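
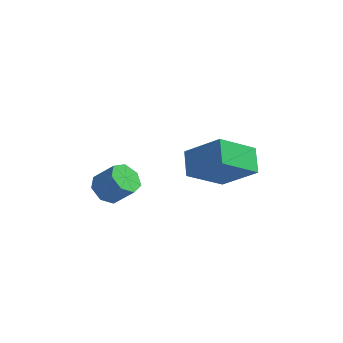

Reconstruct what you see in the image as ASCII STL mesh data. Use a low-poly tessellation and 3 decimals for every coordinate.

solid 
facet normal -0.783 0.086 -0.616
outer loop
vertex 1.168 -3.978 3.038
vertex 0.7 -3.022 3.767
vertex 2.193 -2.627 1.922
endloop
endfacet
facet normal 0.363 -0.741 -0.565
outer loop
vertex 3.76 -2.798 3.153
vertex 1.168 -3.978 3.038
vertex 2.193 -2.627 1.922
endloop
endfacet
facet normal -0.783 0.086 -0.616
outer loop
vertex 2.193 -2.627 1.922
vertex 0.7 -3.022 3.767
vertex 1.725 -1.67 2.651
endloop
endfacet
facet normal 0.505 0.666 -0.550
outer loop
vertex 1.725 -1.67 2.651
vertex 3.76 -2.798 3.153
vertex 2.193 -2.627 1.922
endloop
endfacet
facet normal -0.504 -0.666 0.550
outer loop
vertex 1.168 -3.978 3.038
vertex 2.267 -3.193 4.998
vertex 0.7 -3.022 3.767
endloop
endfacet
facet normal 0.362 -0.741 -0.565
outer loop
vertex 2.735 -4.15 4.269
vertex 1.168 -3.978 3.038
vertex 3.76 -2.798 3.153
endloop
endfacet
facet normal -0.505 -0.666 0.550
outer loop
vertex 2.735 -4.15 4.269
vertex 2.267 -3.193 4.998
vertex 1.168 -3.978 3.038
endloop
endfacet
facet normal -0.363 0.741 0.565
outer loop
vertex 0.7 -3.022 3.767
vertex 2.267 -3.193 4.998
vertex 1.725 -1.67 2.651
endloop
endfacet
facet normal 0.505 0.666 -0.549
outer loop
vertex 3.292 -1.842 3.882
vertex 3.76 -2.798 3.153
vertex 1.725 -1.67 2.651
endloop
endfacet
facet normal -0.362 0.741 0.565
outer loop
vertex 1.725 -1.67 2.651
vertex 2.267 -3.193 4.998
vertex 3.292 -1.842 3.882
endloop
endfacet
facet normal 0.783 -0.086 0.616
outer loop
vertex 3.292 -1.842 3.882
vertex 2.735 -4.15 4.269
vertex 3.76 -2.798 3.153
endloop
endfacet
facet normal 0.783 -0.086 0.616
outer loop
vertex 2.267 -3.193 4.998
vertex 2.735 -4.15 4.269
vertex 3.292 -1.842 3.882
endloop
endfacet
facet normal -0.705 -0.006 -0.710
outer loop
vertex -1.912 -4.202 0.707
vertex -2.414 -3.824 1.202
vertex -1.894 -3.509 0.683
endloop
endfacet
facet normal 0.710 -0.043 -0.703
outer loop
vertex -1.912 -4.202 0.707
vertex -1.894 -3.509 0.683
vertex -1.004 -4.195 1.623
endloop
endfacet
facet normal 0.709 -0.044 -0.704
outer loop
vertex -1.004 -4.195 1.623
vertex -1.894 -3.509 0.683
vertex -0.985 -3.501 1.599
endloop
endfacet
facet normal 0.704 0.005 0.710
outer loop
vertex -1.004 -4.195 1.623
vertex -0.985 -3.501 1.599
vertex -1.506 -3.816 2.118
endloop
endfacet
facet normal -0.705 -0.005 -0.709
outer loop
vertex -1.894 -3.509 0.683
vertex -2.414 -3.824 1.202
vertex -2.267 -3.052 1.05
endloop
endfacet
facet normal 0.464 0.753 -0.467
outer loop
vertex -1.894 -3.509 0.683
vertex -2.267 -3.052 1.05
vertex -0.985 -3.501 1.599
endloop
endfacet
facet normal 0.464 0.753 -0.466
outer loop
vertex -0.985 -3.501 1.599
vertex -2.267 -3.052 1.05
vertex -1.358 -3.045 1.965
endloop
endfacet
facet normal 0.704 0.006 0.710
outer loop
vertex -0.985 -3.501 1.599
vertex -1.358 -3.045 1.965
vertex -1.506 -3.816 2.118
endloop
endfacet
facet normal -0.704 -0.006 -0.710
outer loop
vertex -2.267 -3.052 1.05
vertex -2.414 -3.824 1.202
vertex -2.751 -3.177 1.531
endloop
endfacet
facet normal -0.132 0.984 0.123
outer loop
vertex -2.267 -3.052 1.05
vertex -2.751 -3.177 1.531
vertex -1.358 -3.045 1.965
endloop
endfacet
facet normal -0.131 0.984 0.123
outer loop
vertex -1.358 -3.045 1.965
vertex -2.751 -3.177 1.531
vertex -1.843 -3.17 2.447
endloop
endfacet
facet normal 0.704 0.006 0.710
outer loop
vertex -1.358 -3.045 1.965
vertex -1.843 -3.17 2.447
vertex -1.506 -3.816 2.118
endloop
endfacet
facet normal -0.704 -0.006 -0.710
outer loop
vertex -2.751 -3.177 1.531
vertex -2.414 -3.824 1.202
vertex -2.982 -3.789 1.765
endloop
endfacet
facet normal -0.627 0.473 0.618
outer loop
vertex -2.751 -3.177 1.531
vertex -2.982 -3.789 1.765
vertex -1.843 -3.17 2.447
endloop
endfacet
facet normal -0.627 0.473 0.619
outer loop
vertex -1.843 -3.17 2.447
vertex -2.982 -3.789 1.765
vertex -2.073 -3.781 2.681
endloop
endfacet
facet normal 0.705 0.006 0.709
outer loop
vertex -1.843 -3.17 2.447
vertex -2.073 -3.781 2.681
vertex -1.506 -3.816 2.118
endloop
endfacet
facet normal -0.704 -0.006 -0.710
outer loop
vertex -2.982 -3.789 1.765
vertex -2.414 -3.824 1.202
vertex -2.785 -4.427 1.575
endloop
endfacet
facet normal -0.651 -0.394 0.649
outer loop
vertex -2.982 -3.789 1.765
vertex -2.785 -4.427 1.575
vertex -2.073 -3.781 2.681
endloop
endfacet
facet normal -0.651 -0.394 0.649
outer loop
vertex -2.073 -3.781 2.681
vertex -2.785 -4.427 1.575
vertex -1.876 -4.419 2.491
endloop
endfacet
facet normal 0.705 0.006 0.709
outer loop
vertex -2.073 -3.781 2.681
vertex -1.876 -4.419 2.491
vertex -1.506 -3.816 2.118
endloop
endfacet
facet normal -0.704 -0.006 -0.710
outer loop
vertex -2.785 -4.427 1.575
vertex -2.414 -3.824 1.202
vertex -2.309 -4.611 1.104
endloop
endfacet
facet normal -0.184 -0.964 0.191
outer loop
vertex -2.785 -4.427 1.575
vertex -2.309 -4.611 1.104
vertex -1.876 -4.419 2.491
endloop
endfacet
facet normal -0.184 -0.964 0.191
outer loop
vertex -1.876 -4.419 2.491
vertex -2.309 -4.611 1.104
vertex -1.401 -4.603 2.02
endloop
endfacet
facet normal 0.705 0.006 0.709
outer loop
vertex -1.876 -4.419 2.491
vertex -1.401 -4.603 2.02
vertex -1.506 -3.816 2.118
endloop
endfacet
facet normal -0.704 -0.006 -0.710
outer loop
vertex -2.309 -4.611 1.104
vertex -2.414 -3.824 1.202
vertex -1.912 -4.202 0.707
endloop
endfacet
facet normal 0.422 -0.808 -0.411
outer loop
vertex -2.309 -4.611 1.104
vertex -1.912 -4.202 0.707
vertex -1.401 -4.603 2.02
endloop
endfacet
facet normal 0.421 -0.809 -0.411
outer loop
vertex -1.401 -4.603 2.02
vertex -1.912 -4.202 0.707
vertex -1.004 -4.195 1.623
endloop
endfacet
facet normal 0.704 0.006 0.710
outer loop
vertex -1.401 -4.603 2.02
vertex -1.004 -4.195 1.623
vertex -1.506 -3.816 2.118
endloop
endfacet

endsolid


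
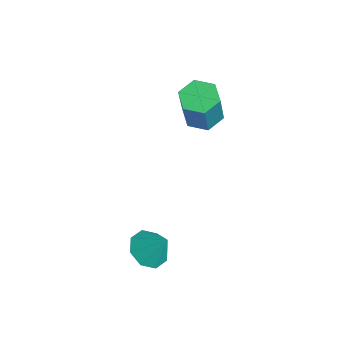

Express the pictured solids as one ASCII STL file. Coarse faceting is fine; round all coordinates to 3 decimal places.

solid 
facet normal -0.445 -0.407 -0.798
outer loop
vertex 2.266 -2.699 -1.739
vertex 1.876 -3.23 -1.251
vertex 1.712 -2.482 -1.541
endloop
endfacet
facet normal 0.359 0.933 -0.019
outer loop
vertex 2.266 -2.699 -1.739
vertex 1.712 -2.482 -1.541
vertex 2.424 -2.73 -0.269
endloop
endfacet
facet normal -0.445 -0.407 -0.798
outer loop
vertex 1.712 -2.482 -1.541
vertex 1.876 -3.23 -1.251
vertex 1.254 -2.703 -1.173
endloop
endfacet
facet normal -0.209 0.931 0.299
outer loop
vertex 1.712 -2.482 -1.541
vertex 1.254 -2.703 -1.173
vertex 2.424 -2.73 -0.269
endloop
endfacet
facet normal -0.445 -0.408 -0.797
outer loop
vertex 1.254 -2.703 -1.173
vertex 1.876 -3.23 -1.251
vertex 1.161 -3.233 -0.85
endloop
endfacet
facet normal -0.519 0.509 0.687
outer loop
vertex 1.254 -2.703 -1.173
vertex 1.161 -3.233 -0.85
vertex 2.424 -2.73 -0.269
endloop
endfacet
facet normal -0.445 -0.407 -0.797
outer loop
vertex 1.161 -3.233 -0.85
vertex 1.876 -3.23 -1.251
vertex 1.487 -3.762 -0.762
endloop
endfacet
facet normal -0.388 -0.086 0.918
outer loop
vertex 1.161 -3.233 -0.85
vertex 1.487 -3.762 -0.762
vertex 2.424 -2.73 -0.269
endloop
endfacet
facet normal -0.445 -0.408 -0.797
outer loop
vertex 1.487 -3.762 -0.762
vertex 1.876 -3.23 -1.251
vertex 2.041 -3.979 -0.96
endloop
endfacet
facet normal 0.107 -0.506 0.856
outer loop
vertex 1.487 -3.762 -0.762
vertex 2.041 -3.979 -0.96
vertex 2.424 -2.73 -0.269
endloop
endfacet
facet normal -0.444 -0.408 -0.798
outer loop
vertex 2.041 -3.979 -0.96
vertex 1.876 -3.23 -1.251
vertex 2.499 -3.758 -1.328
endloop
endfacet
facet normal 0.675 -0.505 0.538
outer loop
vertex 2.041 -3.979 -0.96
vertex 2.499 -3.758 -1.328
vertex 2.424 -2.73 -0.269
endloop
endfacet
facet normal -0.444 -0.408 -0.798
outer loop
vertex 2.499 -3.758 -1.328
vertex 1.876 -3.23 -1.251
vertex 2.592 -3.228 -1.651
endloop
endfacet
facet normal 0.985 -0.082 0.149
outer loop
vertex 2.499 -3.758 -1.328
vertex 2.592 -3.228 -1.651
vertex 2.424 -2.73 -0.269
endloop
endfacet
facet normal -0.445 -0.407 -0.798
outer loop
vertex 2.592 -3.228 -1.651
vertex 1.876 -3.23 -1.251
vertex 2.266 -2.699 -1.739
endloop
endfacet
facet normal 0.854 0.513 -0.081
outer loop
vertex 2.592 -3.228 -1.651
vertex 2.266 -2.699 -1.739
vertex 2.424 -2.73 -0.269
endloop
endfacet
facet normal -0.325 0.208 -0.923
outer loop
vertex -2.2 1.146 1.057
vertex -2.683 0.509 1.084
vertex -2.946 1.221 1.337
endloop
endfacet
facet normal 0.159 0.974 0.162
outer loop
vertex -2.2 1.146 1.057
vertex -2.946 1.221 1.337
vertex -1.575 0.749 2.828
endloop
endfacet
facet normal 0.158 0.974 0.163
outer loop
vertex -1.575 0.749 2.828
vertex -2.946 1.221 1.337
vertex -2.32 0.823 3.108
endloop
endfacet
facet normal 0.326 -0.206 0.923
outer loop
vertex -1.575 0.749 2.828
vertex -2.32 0.823 3.108
vertex -2.057 0.111 2.856
endloop
endfacet
facet normal -0.326 0.207 -0.922
outer loop
vertex -2.946 1.221 1.337
vertex -2.683 0.509 1.084
vertex -3.428 0.583 1.364
endloop
endfacet
facet normal -0.729 0.567 0.385
outer loop
vertex -2.946 1.221 1.337
vertex -3.428 0.583 1.364
vertex -2.32 0.823 3.108
endloop
endfacet
facet normal -0.728 0.568 0.384
outer loop
vertex -2.32 0.823 3.108
vertex -3.428 0.583 1.364
vertex -2.803 0.185 3.136
endloop
endfacet
facet normal 0.326 -0.206 0.923
outer loop
vertex -2.32 0.823 3.108
vertex -2.803 0.185 3.136
vertex -2.057 0.111 2.856
endloop
endfacet
facet normal -0.326 0.206 -0.923
outer loop
vertex -3.428 0.583 1.364
vertex -2.683 0.509 1.084
vertex -3.165 -0.129 1.112
endloop
endfacet
facet normal -0.887 -0.406 0.222
outer loop
vertex -3.428 0.583 1.364
vertex -3.165 -0.129 1.112
vertex -2.803 0.185 3.136
endloop
endfacet
facet normal -0.886 -0.407 0.222
outer loop
vertex -2.803 0.185 3.136
vertex -3.165 -0.129 1.112
vertex -2.54 -0.526 2.883
endloop
endfacet
facet normal 0.326 -0.208 0.922
outer loop
vertex -2.803 0.185 3.136
vertex -2.54 -0.526 2.883
vertex -2.057 0.111 2.856
endloop
endfacet
facet normal -0.326 0.206 -0.923
outer loop
vertex -3.165 -0.129 1.112
vertex -2.683 0.509 1.084
vertex -2.42 -0.203 0.832
endloop
endfacet
facet normal -0.158 -0.974 -0.163
outer loop
vertex -3.165 -0.129 1.112
vertex -2.42 -0.203 0.832
vertex -2.54 -0.526 2.883
endloop
endfacet
facet normal -0.159 -0.974 -0.163
outer loop
vertex -2.54 -0.526 2.883
vertex -2.42 -0.203 0.832
vertex -1.794 -0.601 2.603
endloop
endfacet
facet normal 0.325 -0.208 0.923
outer loop
vertex -2.54 -0.526 2.883
vertex -1.794 -0.601 2.603
vertex -2.057 0.111 2.856
endloop
endfacet
facet normal -0.326 0.206 -0.923
outer loop
vertex -2.42 -0.203 0.832
vertex -2.683 0.509 1.084
vertex -1.937 0.435 0.804
endloop
endfacet
facet normal 0.728 -0.568 -0.385
outer loop
vertex -2.42 -0.203 0.832
vertex -1.937 0.435 0.804
vertex -1.794 -0.601 2.603
endloop
endfacet
facet normal 0.729 -0.567 -0.384
outer loop
vertex -1.794 -0.601 2.603
vertex -1.937 0.435 0.804
vertex -1.312 0.037 2.576
endloop
endfacet
facet normal 0.326 -0.207 0.922
outer loop
vertex -1.794 -0.601 2.603
vertex -1.312 0.037 2.576
vertex -2.057 0.111 2.856
endloop
endfacet
facet normal -0.326 0.208 -0.922
outer loop
vertex -1.937 0.435 0.804
vertex -2.683 0.509 1.084
vertex -2.2 1.146 1.057
endloop
endfacet
facet normal 0.886 0.407 -0.221
outer loop
vertex -1.937 0.435 0.804
vertex -2.2 1.146 1.057
vertex -1.312 0.037 2.576
endloop
endfacet
facet normal 0.887 0.406 -0.222
outer loop
vertex -1.312 0.037 2.576
vertex -2.2 1.146 1.057
vertex -1.575 0.749 2.828
endloop
endfacet
facet normal 0.326 -0.206 0.923
outer loop
vertex -1.312 0.037 2.576
vertex -1.575 0.749 2.828
vertex -2.057 0.111 2.856
endloop
endfacet

endsolid


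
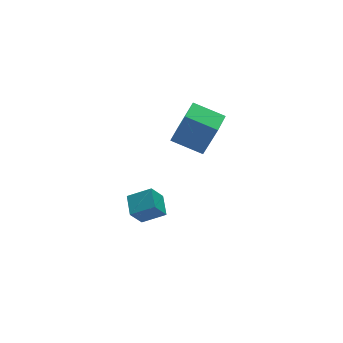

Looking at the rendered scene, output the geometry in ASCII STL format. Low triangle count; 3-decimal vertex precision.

solid 
facet normal -0.767 0.435 -0.472
outer loop
vertex -4.279 1.192 -3.783
vertex -3.91 2.232 -3.425
vertex -3.627 1.292 -4.749
endloop
endfacet
facet normal -0.318 -0.897 -0.307
outer loop
vertex -2.63 0.728 -4.135
vertex -4.279 1.192 -3.783
vertex -3.627 1.292 -4.749
endloop
endfacet
facet normal -0.767 0.434 -0.472
outer loop
vertex -3.627 1.292 -4.749
vertex -3.91 2.232 -3.425
vertex -3.258 2.333 -4.392
endloop
endfacet
facet normal 0.557 0.086 -0.826
outer loop
vertex -3.258 2.333 -4.392
vertex -2.63 0.728 -4.135
vertex -3.627 1.292 -4.749
endloop
endfacet
facet normal -0.557 -0.086 0.826
outer loop
vertex -4.279 1.192 -3.783
vertex -2.913 1.668 -2.811
vertex -3.91 2.232 -3.425
endloop
endfacet
facet normal -0.318 -0.897 -0.308
outer loop
vertex -3.282 0.627 -3.168
vertex -4.279 1.192 -3.783
vertex -2.63 0.728 -4.135
endloop
endfacet
facet normal -0.558 -0.085 0.826
outer loop
vertex -3.282 0.627 -3.168
vertex -2.913 1.668 -2.811
vertex -4.279 1.192 -3.783
endloop
endfacet
facet normal 0.318 0.897 0.308
outer loop
vertex -3.91 2.232 -3.425
vertex -2.913 1.668 -2.811
vertex -3.258 2.333 -4.392
endloop
endfacet
facet normal 0.558 0.086 -0.825
outer loop
vertex -2.261 1.768 -3.777
vertex -2.63 0.728 -4.135
vertex -3.258 2.333 -4.392
endloop
endfacet
facet normal 0.318 0.897 0.308
outer loop
vertex -3.258 2.333 -4.392
vertex -2.913 1.668 -2.811
vertex -2.261 1.768 -3.777
endloop
endfacet
facet normal 0.767 -0.435 0.472
outer loop
vertex -2.261 1.768 -3.777
vertex -3.282 0.627 -3.168
vertex -2.63 0.728 -4.135
endloop
endfacet
facet normal 0.767 -0.434 0.473
outer loop
vertex -2.913 1.668 -2.811
vertex -3.282 0.627 -3.168
vertex -2.261 1.768 -3.777
endloop
endfacet
facet normal -0.654 0.676 0.339
outer loop
vertex -1.779 0.527 2.917
vertex -0.884 1.425 2.852
vertex -2.309 0.924 1.104
endloop
endfacet
facet normal -0.705 -0.708 0.051
outer loop
vertex -1.236 -0.185 0.548
vertex -1.779 0.527 2.917
vertex -2.309 0.924 1.104
endloop
endfacet
facet normal -0.654 0.677 0.339
outer loop
vertex -2.309 0.924 1.104
vertex -0.884 1.425 2.852
vertex -1.413 1.822 1.039
endloop
endfacet
facet normal -0.274 0.206 -0.939
outer loop
vertex -1.413 1.822 1.039
vertex -1.236 -0.185 0.548
vertex -2.309 0.924 1.104
endloop
endfacet
facet normal 0.274 -0.205 0.939
outer loop
vertex -1.779 0.527 2.917
vertex 0.189 0.316 2.296
vertex -0.884 1.425 2.852
endloop
endfacet
facet normal -0.705 -0.707 0.051
outer loop
vertex -0.707 -0.582 2.361
vertex -1.779 0.527 2.917
vertex -1.236 -0.185 0.548
endloop
endfacet
facet normal 0.274 -0.206 0.939
outer loop
vertex -0.707 -0.582 2.361
vertex 0.189 0.316 2.296
vertex -1.779 0.527 2.917
endloop
endfacet
facet normal 0.705 0.707 -0.051
outer loop
vertex -0.884 1.425 2.852
vertex 0.189 0.316 2.296
vertex -1.413 1.822 1.039
endloop
endfacet
facet normal -0.275 0.206 -0.939
outer loop
vertex -0.341 0.713 0.483
vertex -1.236 -0.185 0.548
vertex -1.413 1.822 1.039
endloop
endfacet
facet normal 0.705 0.707 -0.051
outer loop
vertex -1.413 1.822 1.039
vertex 0.189 0.316 2.296
vertex -0.341 0.713 0.483
endloop
endfacet
facet normal 0.654 -0.676 -0.339
outer loop
vertex -0.341 0.713 0.483
vertex -0.707 -0.582 2.361
vertex -1.236 -0.185 0.548
endloop
endfacet
facet normal 0.654 -0.677 -0.339
outer loop
vertex 0.189 0.316 2.296
vertex -0.707 -0.582 2.361
vertex -0.341 0.713 0.483
endloop
endfacet

endsolid


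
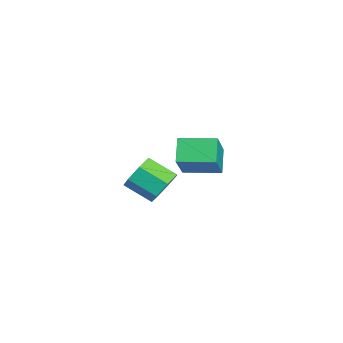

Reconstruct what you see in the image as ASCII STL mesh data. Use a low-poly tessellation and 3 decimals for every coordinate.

solid 
facet normal -0.676 0.190 -0.712
outer loop
vertex -4.265 -1.037 1.136
vertex -3.901 0.671 1.246
vertex -3.317 -1.178 0.199
endloop
endfacet
facet normal -0.208 -0.976 -0.063
outer loop
vertex -1.919 -1.571 1.674
vertex -4.265 -1.037 1.136
vertex -3.317 -1.178 0.199
endloop
endfacet
facet normal -0.675 0.190 -0.713
outer loop
vertex -3.317 -1.178 0.199
vertex -3.901 0.671 1.246
vertex -2.953 0.53 0.31
endloop
endfacet
facet normal 0.708 -0.105 -0.699
outer loop
vertex -2.953 0.53 0.31
vertex -1.919 -1.571 1.674
vertex -3.317 -1.178 0.199
endloop
endfacet
facet normal -0.708 0.106 0.699
outer loop
vertex -4.265 -1.037 1.136
vertex -2.503 0.278 2.721
vertex -3.901 0.671 1.246
endloop
endfacet
facet normal -0.208 -0.976 -0.063
outer loop
vertex -2.867 -1.43 2.61
vertex -4.265 -1.037 1.136
vertex -1.919 -1.571 1.674
endloop
endfacet
facet normal -0.707 0.105 0.699
outer loop
vertex -2.867 -1.43 2.61
vertex -2.503 0.278 2.721
vertex -4.265 -1.037 1.136
endloop
endfacet
facet normal 0.208 0.976 0.063
outer loop
vertex -3.901 0.671 1.246
vertex -2.503 0.278 2.721
vertex -2.953 0.53 0.31
endloop
endfacet
facet normal 0.707 -0.106 -0.699
outer loop
vertex -1.555 0.137 1.784
vertex -1.919 -1.571 1.674
vertex -2.953 0.53 0.31
endloop
endfacet
facet normal 0.208 0.976 0.063
outer loop
vertex -2.953 0.53 0.31
vertex -2.503 0.278 2.721
vertex -1.555 0.137 1.784
endloop
endfacet
facet normal 0.675 -0.190 0.713
outer loop
vertex -1.555 0.137 1.784
vertex -2.867 -1.43 2.61
vertex -1.919 -1.571 1.674
endloop
endfacet
facet normal 0.676 -0.190 0.712
outer loop
vertex -2.503 0.278 2.721
vertex -2.867 -1.43 2.61
vertex -1.555 0.137 1.784
endloop
endfacet
facet normal 0.377 0.777 -0.503
outer loop
vertex 2.786 -2.673 2.359
vertex 1.98 -2.274 2.371
vertex 2.646 -2.209 2.971
endloop
endfacet
facet normal 0.909 -0.205 0.364
outer loop
vertex 2.786 -2.673 2.359
vertex 2.646 -2.209 2.971
vertex 2.247 -3.785 3.078
endloop
endfacet
facet normal 0.909 -0.205 0.364
outer loop
vertex 2.247 -3.785 3.078
vertex 2.646 -2.209 2.971
vertex 2.107 -3.321 3.69
endloop
endfacet
facet normal -0.378 -0.777 0.503
outer loop
vertex 2.247 -3.785 3.078
vertex 2.107 -3.321 3.69
vertex 1.44 -3.386 3.089
endloop
endfacet
facet normal 0.377 0.778 -0.503
outer loop
vertex 2.646 -2.209 2.971
vertex 1.98 -2.274 2.371
vertex 2.004 -1.794 3.132
endloop
endfacet
facet normal 0.427 0.336 0.839
outer loop
vertex 2.646 -2.209 2.971
vertex 2.004 -1.794 3.132
vertex 2.107 -3.321 3.69
endloop
endfacet
facet normal 0.426 0.336 0.840
outer loop
vertex 2.107 -3.321 3.69
vertex 2.004 -1.794 3.132
vertex 1.465 -2.906 3.85
endloop
endfacet
facet normal -0.377 -0.778 0.503
outer loop
vertex 2.107 -3.321 3.69
vertex 1.465 -2.906 3.85
vertex 1.44 -3.386 3.089
endloop
endfacet
facet normal 0.377 0.778 -0.503
outer loop
vertex 2.004 -1.794 3.132
vertex 1.98 -2.274 2.371
vertex 1.344 -1.741 2.719
endloop
endfacet
facet normal -0.378 0.624 0.684
outer loop
vertex 2.004 -1.794 3.132
vertex 1.344 -1.741 2.719
vertex 1.465 -2.906 3.85
endloop
endfacet
facet normal -0.376 0.625 0.684
outer loop
vertex 1.465 -2.906 3.85
vertex 1.344 -1.741 2.719
vertex 0.804 -2.853 3.438
endloop
endfacet
facet normal -0.376 -0.778 0.503
outer loop
vertex 1.465 -2.906 3.85
vertex 0.804 -2.853 3.438
vertex 1.44 -3.386 3.089
endloop
endfacet
facet normal 0.377 0.778 -0.503
outer loop
vertex 1.344 -1.741 2.719
vertex 1.98 -2.274 2.371
vertex 1.162 -2.089 2.044
endloop
endfacet
facet normal -0.896 0.444 0.013
outer loop
vertex 1.344 -1.741 2.719
vertex 1.162 -2.089 2.044
vertex 0.804 -2.853 3.438
endloop
endfacet
facet normal -0.897 0.443 0.012
outer loop
vertex 0.804 -2.853 3.438
vertex 1.162 -2.089 2.044
vertex 0.623 -3.201 2.762
endloop
endfacet
facet normal -0.377 -0.778 0.502
outer loop
vertex 0.804 -2.853 3.438
vertex 0.623 -3.201 2.762
vertex 1.44 -3.386 3.089
endloop
endfacet
facet normal 0.377 0.778 -0.502
outer loop
vertex 1.162 -2.089 2.044
vertex 1.98 -2.274 2.371
vertex 1.596 -2.576 1.615
endloop
endfacet
facet normal -0.741 -0.072 -0.668
outer loop
vertex 1.162 -2.089 2.044
vertex 1.596 -2.576 1.615
vertex 0.623 -3.201 2.762
endloop
endfacet
facet normal -0.741 -0.073 -0.668
outer loop
vertex 0.623 -3.201 2.762
vertex 1.596 -2.576 1.615
vertex 1.057 -3.689 2.334
endloop
endfacet
facet normal -0.377 -0.777 0.503
outer loop
vertex 0.623 -3.201 2.762
vertex 1.057 -3.689 2.334
vertex 1.44 -3.386 3.089
endloop
endfacet
facet normal 0.377 0.778 -0.502
outer loop
vertex 1.596 -2.576 1.615
vertex 1.98 -2.274 2.371
vertex 2.319 -2.836 1.755
endloop
endfacet
facet normal -0.028 -0.533 -0.846
outer loop
vertex 1.596 -2.576 1.615
vertex 2.319 -2.836 1.755
vertex 1.057 -3.689 2.334
endloop
endfacet
facet normal -0.027 -0.533 -0.845
outer loop
vertex 1.057 -3.689 2.334
vertex 2.319 -2.836 1.755
vertex 1.78 -3.948 2.474
endloop
endfacet
facet normal -0.376 -0.778 0.503
outer loop
vertex 1.057 -3.689 2.334
vertex 1.78 -3.948 2.474
vertex 1.44 -3.386 3.089
endloop
endfacet
facet normal 0.378 0.778 -0.502
outer loop
vertex 2.319 -2.836 1.755
vertex 1.98 -2.274 2.371
vertex 2.786 -2.673 2.359
endloop
endfacet
facet normal 0.707 -0.593 -0.387
outer loop
vertex 2.319 -2.836 1.755
vertex 2.786 -2.673 2.359
vertex 1.78 -3.948 2.474
endloop
endfacet
facet normal 0.707 -0.593 -0.387
outer loop
vertex 1.78 -3.948 2.474
vertex 2.786 -2.673 2.359
vertex 2.247 -3.785 3.078
endloop
endfacet
facet normal -0.378 -0.778 0.502
outer loop
vertex 1.78 -3.948 2.474
vertex 2.247 -3.785 3.078
vertex 1.44 -3.386 3.089
endloop
endfacet

endsolid


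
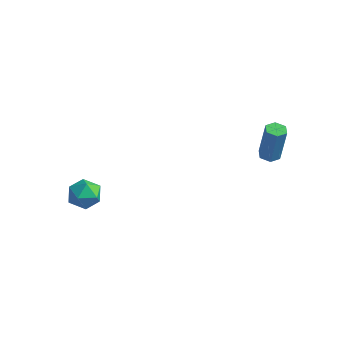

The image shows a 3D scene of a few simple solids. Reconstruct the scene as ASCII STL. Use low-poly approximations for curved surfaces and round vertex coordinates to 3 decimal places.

solid 
facet normal -0.155 -0.018 -0.988
outer loop
vertex 2.177 3.998 -1.798
vertex 1.685 3.891 -1.719
vertex 1.838 4.376 -1.752
endloop
endfacet
facet normal 0.731 0.671 -0.128
outer loop
vertex 2.177 3.998 -1.798
vertex 1.838 4.376 -1.752
vertex 2.468 4.036 0.059
endloop
endfacet
facet normal 0.731 0.671 -0.128
outer loop
vertex 2.468 4.036 0.059
vertex 1.838 4.376 -1.752
vertex 2.129 4.414 0.105
endloop
endfacet
facet normal 0.156 0.020 0.988
outer loop
vertex 2.468 4.036 0.059
vertex 2.129 4.414 0.105
vertex 1.975 3.929 0.139
endloop
endfacet
facet normal -0.155 -0.018 -0.988
outer loop
vertex 1.838 4.376 -1.752
vertex 1.685 3.891 -1.719
vertex 1.346 4.269 -1.673
endloop
endfacet
facet normal -0.211 0.978 0.013
outer loop
vertex 1.838 4.376 -1.752
vertex 1.346 4.269 -1.673
vertex 2.129 4.414 0.105
endloop
endfacet
facet normal -0.210 0.978 0.013
outer loop
vertex 2.129 4.414 0.105
vertex 1.346 4.269 -1.673
vertex 1.636 4.307 0.184
endloop
endfacet
facet normal 0.154 0.020 0.988
outer loop
vertex 2.129 4.414 0.105
vertex 1.636 4.307 0.184
vertex 1.975 3.929 0.139
endloop
endfacet
facet normal -0.156 -0.020 -0.988
outer loop
vertex 1.346 4.269 -1.673
vertex 1.685 3.891 -1.719
vertex 1.192 3.784 -1.639
endloop
endfacet
facet normal -0.941 0.309 0.141
outer loop
vertex 1.346 4.269 -1.673
vertex 1.192 3.784 -1.639
vertex 1.636 4.307 0.184
endloop
endfacet
facet normal -0.941 0.307 0.141
outer loop
vertex 1.636 4.307 0.184
vertex 1.192 3.784 -1.639
vertex 1.483 3.822 0.218
endloop
endfacet
facet normal 0.154 0.021 0.988
outer loop
vertex 1.636 4.307 0.184
vertex 1.483 3.822 0.218
vertex 1.975 3.929 0.139
endloop
endfacet
facet normal -0.156 -0.020 -0.988
outer loop
vertex 1.192 3.784 -1.639
vertex 1.685 3.891 -1.719
vertex 1.531 3.406 -1.685
endloop
endfacet
facet normal -0.731 -0.671 0.128
outer loop
vertex 1.192 3.784 -1.639
vertex 1.531 3.406 -1.685
vertex 1.483 3.822 0.218
endloop
endfacet
facet normal -0.731 -0.671 0.128
outer loop
vertex 1.483 3.822 0.218
vertex 1.531 3.406 -1.685
vertex 1.822 3.444 0.172
endloop
endfacet
facet normal 0.155 0.018 0.988
outer loop
vertex 1.483 3.822 0.218
vertex 1.822 3.444 0.172
vertex 1.975 3.929 0.139
endloop
endfacet
facet normal -0.154 -0.020 -0.988
outer loop
vertex 1.531 3.406 -1.685
vertex 1.685 3.891 -1.719
vertex 2.024 3.513 -1.764
endloop
endfacet
facet normal 0.210 -0.978 -0.013
outer loop
vertex 1.531 3.406 -1.685
vertex 2.024 3.513 -1.764
vertex 1.822 3.444 0.172
endloop
endfacet
facet normal 0.211 -0.978 -0.013
outer loop
vertex 1.822 3.444 0.172
vertex 2.024 3.513 -1.764
vertex 2.314 3.551 0.093
endloop
endfacet
facet normal 0.155 0.018 0.988
outer loop
vertex 1.822 3.444 0.172
vertex 2.314 3.551 0.093
vertex 1.975 3.929 0.139
endloop
endfacet
facet normal -0.154 -0.021 -0.988
outer loop
vertex 2.024 3.513 -1.764
vertex 1.685 3.891 -1.719
vertex 2.177 3.998 -1.798
endloop
endfacet
facet normal 0.941 -0.307 -0.141
outer loop
vertex 2.024 3.513 -1.764
vertex 2.177 3.998 -1.798
vertex 2.314 3.551 0.093
endloop
endfacet
facet normal 0.941 -0.309 -0.141
outer loop
vertex 2.314 3.551 0.093
vertex 2.177 3.998 -1.798
vertex 2.468 4.036 0.059
endloop
endfacet
facet normal 0.156 0.020 0.988
outer loop
vertex 2.314 3.551 0.093
vertex 2.468 4.036 0.059
vertex 1.975 3.929 0.139
endloop
endfacet
facet normal -0.199 0.954 0.223
outer loop
vertex -3.955 -1.407 -3.644
vertex -4.194 -1.638 -2.871
vertex -3.391 -1.435 -3.021
endloop
endfacet
facet normal 0.328 0.909 -0.256
outer loop
vertex -3.955 -1.407 -3.644
vertex -3.391 -1.435 -3.021
vertex -3.189 -1.723 -3.785
endloop
endfacet
facet normal 0.078 0.559 -0.826
outer loop
vertex -3.955 -1.407 -3.644
vertex -3.189 -1.723 -3.785
vertex -3.866 -2.104 -4.107
endloop
endfacet
facet normal -0.602 0.387 -0.698
outer loop
vertex -3.955 -1.407 -3.644
vertex -3.866 -2.104 -4.107
vertex -4.487 -2.051 -3.542
endloop
endfacet
facet normal -0.774 0.631 -0.051
outer loop
vertex -3.955 -1.407 -3.644
vertex -4.487 -2.051 -3.542
vertex -4.194 -1.638 -2.871
endloop
endfacet
facet normal 0.853 0.520 0.029
outer loop
vertex -3.189 -1.723 -3.785
vertex -3.391 -1.435 -3.021
vertex -2.953 -2.149 -3.098
endloop
endfacet
facet normal 0.000 0.594 0.805
outer loop
vertex -3.391 -1.435 -3.021
vertex -4.194 -1.638 -2.871
vertex -3.574 -2.096 -2.533
endloop
endfacet
facet normal -0.929 0.070 0.363
outer loop
vertex -4.194 -1.638 -2.871
vertex -4.487 -2.051 -3.542
vertex -4.251 -2.477 -2.855
endloop
endfacet
facet normal -0.651 -0.326 -0.685
outer loop
vertex -4.487 -2.051 -3.542
vertex -3.866 -2.104 -4.107
vertex -4.049 -2.765 -3.619
endloop
endfacet
facet normal 0.451 -0.048 -0.891
outer loop
vertex -3.866 -2.104 -4.107
vertex -3.189 -1.723 -3.785
vertex -3.246 -2.562 -3.769
endloop
endfacet
facet normal 0.602 -0.387 0.698
outer loop
vertex -3.485 -2.793 -2.996
vertex -2.953 -2.149 -3.098
vertex -3.574 -2.096 -2.533
endloop
endfacet
facet normal -0.078 -0.559 0.826
outer loop
vertex -3.485 -2.793 -2.996
vertex -3.574 -2.096 -2.533
vertex -4.251 -2.477 -2.855
endloop
endfacet
facet normal -0.328 -0.909 0.256
outer loop
vertex -3.485 -2.793 -2.996
vertex -4.251 -2.477 -2.855
vertex -4.049 -2.765 -3.619
endloop
endfacet
facet normal 0.199 -0.954 -0.223
outer loop
vertex -3.485 -2.793 -2.996
vertex -4.049 -2.765 -3.619
vertex -3.246 -2.562 -3.769
endloop
endfacet
facet normal 0.774 -0.631 0.051
outer loop
vertex -3.485 -2.793 -2.996
vertex -3.246 -2.562 -3.769
vertex -2.953 -2.149 -3.098
endloop
endfacet
facet normal 0.651 0.326 0.685
outer loop
vertex -3.574 -2.096 -2.533
vertex -2.953 -2.149 -3.098
vertex -3.391 -1.435 -3.021
endloop
endfacet
facet normal -0.451 0.048 0.891
outer loop
vertex -4.251 -2.477 -2.855
vertex -3.574 -2.096 -2.533
vertex -4.194 -1.638 -2.871
endloop
endfacet
facet normal -0.853 -0.520 -0.029
outer loop
vertex -4.049 -2.765 -3.619
vertex -4.251 -2.477 -2.855
vertex -4.487 -2.051 -3.542
endloop
endfacet
facet normal -0.000 -0.594 -0.805
outer loop
vertex -3.246 -2.562 -3.769
vertex -4.049 -2.765 -3.619
vertex -3.866 -2.104 -4.107
endloop
endfacet
facet normal 0.929 -0.070 -0.363
outer loop
vertex -2.953 -2.149 -3.098
vertex -3.246 -2.562 -3.769
vertex -3.189 -1.723 -3.785
endloop
endfacet

endsolid


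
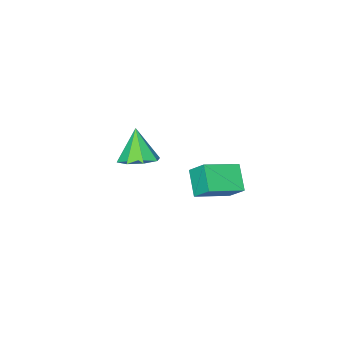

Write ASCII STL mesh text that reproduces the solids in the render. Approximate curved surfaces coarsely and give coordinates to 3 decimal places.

solid 
facet normal -0.431 -0.657 0.619
outer loop
vertex 3.237 3.609 0.529
vertex 2.075 3.957 0.09
vertex 3.283 3.039 -0.044
endloop
endfacet
facet normal 0.901 -0.270 0.341
outer loop
vertex 3.705 3.683 -0.65
vertex 3.237 3.609 0.529
vertex 3.283 3.039 -0.044
endloop
endfacet
facet normal -0.431 -0.657 0.619
outer loop
vertex 3.283 3.039 -0.044
vertex 2.075 3.957 0.09
vertex 2.121 3.387 -0.483
endloop
endfacet
facet normal 0.057 -0.704 -0.708
outer loop
vertex 2.121 3.387 -0.483
vertex 3.705 3.683 -0.65
vertex 3.283 3.039 -0.044
endloop
endfacet
facet normal -0.057 0.704 0.708
outer loop
vertex 3.237 3.609 0.529
vertex 2.497 4.601 -0.516
vertex 2.075 3.957 0.09
endloop
endfacet
facet normal 0.901 -0.270 0.341
outer loop
vertex 3.659 4.253 -0.077
vertex 3.237 3.609 0.529
vertex 3.705 3.683 -0.65
endloop
endfacet
facet normal -0.057 0.704 0.708
outer loop
vertex 3.659 4.253 -0.077
vertex 2.497 4.601 -0.516
vertex 3.237 3.609 0.529
endloop
endfacet
facet normal -0.901 0.270 -0.341
outer loop
vertex 2.075 3.957 0.09
vertex 2.497 4.601 -0.516
vertex 2.121 3.387 -0.483
endloop
endfacet
facet normal 0.057 -0.704 -0.708
outer loop
vertex 2.543 4.031 -1.089
vertex 3.705 3.683 -0.65
vertex 2.121 3.387 -0.483
endloop
endfacet
facet normal -0.901 0.270 -0.341
outer loop
vertex 2.121 3.387 -0.483
vertex 2.497 4.601 -0.516
vertex 2.543 4.031 -1.089
endloop
endfacet
facet normal 0.431 0.657 -0.619
outer loop
vertex 2.543 4.031 -1.089
vertex 3.659 4.253 -0.077
vertex 3.705 3.683 -0.65
endloop
endfacet
facet normal 0.431 0.657 -0.619
outer loop
vertex 2.497 4.601 -0.516
vertex 3.659 4.253 -0.077
vertex 2.543 4.031 -1.089
endloop
endfacet
facet normal 0.270 0.381 -0.884
outer loop
vertex 3.272 0.248 -1.435
vertex 2.639 0.098 -1.693
vertex 2.923 0.649 -1.369
endloop
endfacet
facet normal 0.506 0.307 0.806
outer loop
vertex 3.272 0.248 -1.435
vertex 2.923 0.649 -1.369
vertex 2.301 -0.378 -0.587
endloop
endfacet
facet normal 0.269 0.381 -0.884
outer loop
vertex 2.923 0.649 -1.369
vertex 2.639 0.098 -1.693
vertex 2.408 0.727 -1.492
endloop
endfacet
facet normal -0.087 0.636 0.767
outer loop
vertex 2.923 0.649 -1.369
vertex 2.408 0.727 -1.492
vertex 2.301 -0.378 -0.587
endloop
endfacet
facet normal 0.269 0.381 -0.884
outer loop
vertex 2.408 0.727 -1.492
vertex 2.639 0.098 -1.693
vertex 2.027 0.437 -1.733
endloop
endfacet
facet normal -0.701 0.491 0.517
outer loop
vertex 2.408 0.727 -1.492
vertex 2.027 0.437 -1.733
vertex 2.301 -0.378 -0.587
endloop
endfacet
facet normal 0.269 0.382 -0.884
outer loop
vertex 2.027 0.437 -1.733
vertex 2.639 0.098 -1.693
vertex 2.005 -0.052 -1.951
endloop
endfacet
facet normal -0.978 -0.046 0.201
outer loop
vertex 2.027 0.437 -1.733
vertex 2.005 -0.052 -1.951
vertex 2.301 -0.378 -0.587
endloop
endfacet
facet normal 0.270 0.380 -0.885
outer loop
vertex 2.005 -0.052 -1.951
vertex 2.639 0.098 -1.693
vertex 2.354 -0.454 -2.017
endloop
endfacet
facet normal -0.755 -0.656 0.007
outer loop
vertex 2.005 -0.052 -1.951
vertex 2.354 -0.454 -2.017
vertex 2.301 -0.378 -0.587
endloop
endfacet
facet normal 0.270 0.380 -0.885
outer loop
vertex 2.354 -0.454 -2.017
vertex 2.639 0.098 -1.693
vertex 2.87 -0.532 -1.893
endloop
endfacet
facet normal -0.160 -0.986 0.046
outer loop
vertex 2.354 -0.454 -2.017
vertex 2.87 -0.532 -1.893
vertex 2.301 -0.378 -0.587
endloop
endfacet
facet normal 0.270 0.380 -0.885
outer loop
vertex 2.87 -0.532 -1.893
vertex 2.639 0.098 -1.693
vertex 3.25 -0.241 -1.652
endloop
endfacet
facet normal 0.455 -0.840 0.297
outer loop
vertex 2.87 -0.532 -1.893
vertex 3.25 -0.241 -1.652
vertex 2.301 -0.378 -0.587
endloop
endfacet
facet normal 0.270 0.380 -0.884
outer loop
vertex 3.25 -0.241 -1.652
vertex 2.639 0.098 -1.693
vertex 3.272 0.248 -1.435
endloop
endfacet
facet normal 0.730 -0.304 0.612
outer loop
vertex 3.25 -0.241 -1.652
vertex 3.272 0.248 -1.435
vertex 2.301 -0.378 -0.587
endloop
endfacet

endsolid


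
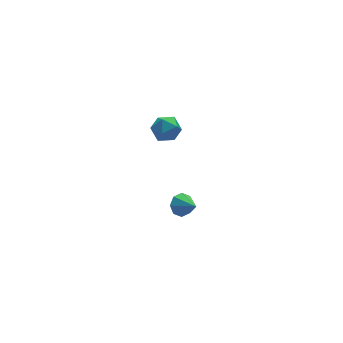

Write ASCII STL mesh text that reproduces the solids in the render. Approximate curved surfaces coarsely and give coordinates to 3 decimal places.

solid 
facet normal 0.213 0.567 0.796
outer loop
vertex 1.947 4.075 -0.717
vertex 1.83 3.463 -0.25
vertex 2.539 3.603 -0.539
endloop
endfacet
facet normal 0.567 0.794 0.218
outer loop
vertex 1.947 4.075 -0.717
vertex 2.539 3.603 -0.539
vertex 2.455 3.863 -1.267
endloop
endfacet
facet normal 0.089 0.954 -0.285
outer loop
vertex 1.947 4.075 -0.717
vertex 2.455 3.863 -1.267
vertex 1.694 3.886 -1.428
endloop
endfacet
facet normal -0.563 0.826 -0.019
outer loop
vertex 1.947 4.075 -0.717
vertex 1.694 3.886 -1.428
vertex 1.308 3.638 -0.8
endloop
endfacet
facet normal -0.486 0.587 0.648
outer loop
vertex 1.947 4.075 -0.717
vertex 1.308 3.638 -0.8
vertex 1.83 3.463 -0.25
endloop
endfacet
facet normal 0.967 0.254 -0.021
outer loop
vertex 2.455 3.863 -1.267
vertex 2.539 3.603 -0.539
vertex 2.652 3.122 -1.14
endloop
endfacet
facet normal 0.394 -0.114 0.912
outer loop
vertex 2.539 3.603 -0.539
vertex 1.83 3.463 -0.25
vertex 2.266 2.874 -0.512
endloop
endfacet
facet normal -0.736 -0.080 0.673
outer loop
vertex 1.83 3.463 -0.25
vertex 1.308 3.638 -0.8
vertex 1.505 2.897 -0.673
endloop
endfacet
facet normal -0.860 0.307 -0.407
outer loop
vertex 1.308 3.638 -0.8
vertex 1.694 3.886 -1.428
vertex 1.421 3.157 -1.401
endloop
endfacet
facet normal 0.192 0.514 -0.836
outer loop
vertex 1.694 3.886 -1.428
vertex 2.455 3.863 -1.267
vertex 2.13 3.297 -1.69
endloop
endfacet
facet normal 0.563 -0.826 0.019
outer loop
vertex 2.013 2.685 -1.223
vertex 2.652 3.122 -1.14
vertex 2.266 2.874 -0.512
endloop
endfacet
facet normal -0.089 -0.954 0.285
outer loop
vertex 2.013 2.685 -1.223
vertex 2.266 2.874 -0.512
vertex 1.505 2.897 -0.673
endloop
endfacet
facet normal -0.567 -0.794 -0.218
outer loop
vertex 2.013 2.685 -1.223
vertex 1.505 2.897 -0.673
vertex 1.421 3.157 -1.401
endloop
endfacet
facet normal -0.213 -0.567 -0.796
outer loop
vertex 2.013 2.685 -1.223
vertex 1.421 3.157 -1.401
vertex 2.13 3.297 -1.69
endloop
endfacet
facet normal 0.486 -0.587 -0.648
outer loop
vertex 2.013 2.685 -1.223
vertex 2.13 3.297 -1.69
vertex 2.652 3.122 -1.14
endloop
endfacet
facet normal 0.860 -0.307 0.407
outer loop
vertex 2.266 2.874 -0.512
vertex 2.652 3.122 -1.14
vertex 2.539 3.603 -0.539
endloop
endfacet
facet normal -0.192 -0.514 0.836
outer loop
vertex 1.505 2.897 -0.673
vertex 2.266 2.874 -0.512
vertex 1.83 3.463 -0.25
endloop
endfacet
facet normal -0.967 -0.254 0.021
outer loop
vertex 1.421 3.157 -1.401
vertex 1.505 2.897 -0.673
vertex 1.308 3.638 -0.8
endloop
endfacet
facet normal -0.394 0.114 -0.912
outer loop
vertex 2.13 3.297 -1.69
vertex 1.421 3.157 -1.401
vertex 1.694 3.886 -1.428
endloop
endfacet
facet normal 0.736 0.080 -0.673
outer loop
vertex 2.652 3.122 -1.14
vertex 2.13 3.297 -1.69
vertex 2.455 3.863 -1.267
endloop
endfacet
facet normal -0.159 0.809 -0.565
outer loop
vertex -0.304 -2.655 -0.565
vertex -0.548 -2.381 -0.104
vertex -0.002 -2.425 -0.321
endloop
endfacet
facet normal 0.722 -0.619 -0.310
outer loop
vertex -0.304 -2.655 -0.565
vertex -0.002 -2.425 -0.321
vertex -0.372 -3.279 0.524
endloop
endfacet
facet normal -0.159 0.810 -0.565
outer loop
vertex -0.002 -2.425 -0.321
vertex -0.548 -2.381 -0.104
vertex -0.02 -2.169 0.051
endloop
endfacet
facet normal 0.956 -0.219 0.197
outer loop
vertex -0.002 -2.425 -0.321
vertex -0.02 -2.169 0.051
vertex -0.372 -3.279 0.524
endloop
endfacet
facet normal -0.159 0.809 -0.565
outer loop
vertex -0.02 -2.169 0.051
vertex -0.548 -2.381 -0.104
vertex -0.347 -2.037 0.332
endloop
endfacet
facet normal 0.671 0.100 0.734
outer loop
vertex -0.02 -2.169 0.051
vertex -0.347 -2.037 0.332
vertex -0.372 -3.279 0.524
endloop
endfacet
facet normal -0.160 0.809 -0.565
outer loop
vertex -0.347 -2.037 0.332
vertex -0.548 -2.381 -0.104
vertex -0.793 -2.107 0.358
endloop
endfacet
facet normal 0.034 0.152 0.988
outer loop
vertex -0.347 -2.037 0.332
vertex -0.793 -2.107 0.358
vertex -0.372 -3.279 0.524
endloop
endfacet
facet normal -0.158 0.810 -0.564
outer loop
vertex -0.793 -2.107 0.358
vertex -0.548 -2.381 -0.104
vertex -1.095 -2.336 0.114
endloop
endfacet
facet normal -0.581 -0.094 0.808
outer loop
vertex -0.793 -2.107 0.358
vertex -1.095 -2.336 0.114
vertex -0.372 -3.279 0.524
endloop
endfacet
facet normal -0.159 0.810 -0.565
outer loop
vertex -1.095 -2.336 0.114
vertex -0.548 -2.381 -0.104
vertex -1.077 -2.592 -0.258
endloop
endfacet
facet normal -0.815 -0.494 0.301
outer loop
vertex -1.095 -2.336 0.114
vertex -1.077 -2.592 -0.258
vertex -0.372 -3.279 0.524
endloop
endfacet
facet normal -0.159 0.810 -0.565
outer loop
vertex -1.077 -2.592 -0.258
vertex -0.548 -2.381 -0.104
vertex -0.75 -2.724 -0.539
endloop
endfacet
facet normal -0.531 -0.814 -0.236
outer loop
vertex -1.077 -2.592 -0.258
vertex -0.75 -2.724 -0.539
vertex -0.372 -3.279 0.524
endloop
endfacet
facet normal -0.158 0.810 -0.565
outer loop
vertex -0.75 -2.724 -0.539
vertex -0.548 -2.381 -0.104
vertex -0.304 -2.655 -0.565
endloop
endfacet
facet normal 0.105 -0.866 -0.489
outer loop
vertex -0.75 -2.724 -0.539
vertex -0.304 -2.655 -0.565
vertex -0.372 -3.279 0.524
endloop
endfacet

endsolid


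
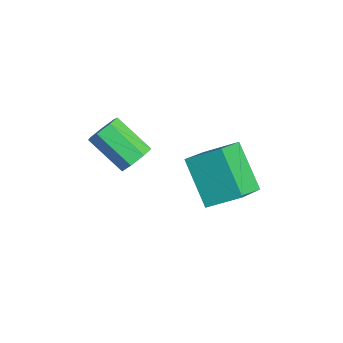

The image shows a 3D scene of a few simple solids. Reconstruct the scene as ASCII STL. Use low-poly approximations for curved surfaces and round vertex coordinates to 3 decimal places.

solid 
facet normal -0.693 -0.168 0.701
outer loop
vertex 2.523 -0.879 -3.129
vertex 3.001 0.247 -2.387
vertex 1.52 0.054 -3.897
endloop
endfacet
facet normal -0.335 -0.787 -0.519
outer loop
vertex 2.919 0.393 -5.313
vertex 2.523 -0.879 -3.129
vertex 1.52 0.054 -3.897
endloop
endfacet
facet normal -0.693 -0.168 0.701
outer loop
vertex 1.52 0.054 -3.897
vertex 3.001 0.247 -2.387
vertex 1.998 1.179 -3.155
endloop
endfacet
facet normal -0.639 0.594 -0.489
outer loop
vertex 1.998 1.179 -3.155
vertex 2.919 0.393 -5.313
vertex 1.52 0.054 -3.897
endloop
endfacet
facet normal 0.639 -0.594 0.489
outer loop
vertex 2.523 -0.879 -3.129
vertex 4.4 0.586 -3.803
vertex 3.001 0.247 -2.387
endloop
endfacet
facet normal -0.334 -0.787 -0.519
outer loop
vertex 3.922 -0.539 -4.545
vertex 2.523 -0.879 -3.129
vertex 2.919 0.393 -5.313
endloop
endfacet
facet normal 0.639 -0.594 0.489
outer loop
vertex 3.922 -0.539 -4.545
vertex 4.4 0.586 -3.803
vertex 2.523 -0.879 -3.129
endloop
endfacet
facet normal 0.334 0.787 0.519
outer loop
vertex 3.001 0.247 -2.387
vertex 4.4 0.586 -3.803
vertex 1.998 1.179 -3.155
endloop
endfacet
facet normal -0.639 0.594 -0.489
outer loop
vertex 3.397 1.519 -4.571
vertex 2.919 0.393 -5.313
vertex 1.998 1.179 -3.155
endloop
endfacet
facet normal 0.334 0.787 0.519
outer loop
vertex 1.998 1.179 -3.155
vertex 4.4 0.586 -3.803
vertex 3.397 1.519 -4.571
endloop
endfacet
facet normal 0.693 0.168 -0.701
outer loop
vertex 3.397 1.519 -4.571
vertex 3.922 -0.539 -4.545
vertex 2.919 0.393 -5.313
endloop
endfacet
facet normal 0.693 0.168 -0.701
outer loop
vertex 4.4 0.586 -3.803
vertex 3.922 -0.539 -4.545
vertex 3.397 1.519 -4.571
endloop
endfacet
facet normal 0.610 0.535 -0.585
outer loop
vertex 3.205 -2.438 -1.898
vertex 2.846 -2.606 -2.426
vertex 2.772 -2.085 -2.027
endloop
endfacet
facet normal 0.240 0.579 0.779
outer loop
vertex 3.205 -2.438 -1.898
vertex 2.772 -2.085 -2.027
vertex 2.194 -3.326 -0.927
endloop
endfacet
facet normal 0.241 0.578 0.779
outer loop
vertex 2.194 -3.326 -0.927
vertex 2.772 -2.085 -2.027
vertex 1.761 -2.973 -1.055
endloop
endfacet
facet normal -0.609 -0.534 0.586
outer loop
vertex 2.194 -3.326 -0.927
vertex 1.761 -2.973 -1.055
vertex 1.834 -3.494 -1.454
endloop
endfacet
facet normal 0.609 0.535 -0.585
outer loop
vertex 2.772 -2.085 -2.027
vertex 2.846 -2.606 -2.426
vertex 2.395 -2.125 -2.456
endloop
endfacet
facet normal -0.442 0.842 0.310
outer loop
vertex 2.772 -2.085 -2.027
vertex 2.395 -2.125 -2.456
vertex 1.761 -2.973 -1.055
endloop
endfacet
facet normal -0.441 0.842 0.310
outer loop
vertex 1.761 -2.973 -1.055
vertex 2.395 -2.125 -2.456
vertex 1.383 -3.013 -1.484
endloop
endfacet
facet normal -0.609 -0.534 0.586
outer loop
vertex 1.761 -2.973 -1.055
vertex 1.383 -3.013 -1.484
vertex 1.834 -3.494 -1.454
endloop
endfacet
facet normal 0.609 0.534 -0.586
outer loop
vertex 2.395 -2.125 -2.456
vertex 2.846 -2.606 -2.426
vertex 2.357 -2.527 -2.862
endloop
endfacet
facet normal -0.790 0.471 -0.392
outer loop
vertex 2.395 -2.125 -2.456
vertex 2.357 -2.527 -2.862
vertex 1.383 -3.013 -1.484
endloop
endfacet
facet normal -0.790 0.470 -0.393
outer loop
vertex 1.383 -3.013 -1.484
vertex 2.357 -2.527 -2.862
vertex 1.346 -3.415 -1.89
endloop
endfacet
facet normal -0.609 -0.535 0.585
outer loop
vertex 1.383 -3.013 -1.484
vertex 1.346 -3.415 -1.89
vertex 1.834 -3.494 -1.454
endloop
endfacet
facet normal 0.609 0.535 -0.586
outer loop
vertex 2.357 -2.527 -2.862
vertex 2.846 -2.606 -2.426
vertex 2.687 -2.988 -2.94
endloop
endfacet
facet normal -0.545 -0.255 -0.799
outer loop
vertex 2.357 -2.527 -2.862
vertex 2.687 -2.988 -2.94
vertex 1.346 -3.415 -1.89
endloop
endfacet
facet normal -0.545 -0.255 -0.799
outer loop
vertex 1.346 -3.415 -1.89
vertex 2.687 -2.988 -2.94
vertex 1.676 -3.876 -1.968
endloop
endfacet
facet normal -0.609 -0.535 0.585
outer loop
vertex 1.346 -3.415 -1.89
vertex 1.676 -3.876 -1.968
vertex 1.834 -3.494 -1.454
endloop
endfacet
facet normal 0.609 0.535 -0.586
outer loop
vertex 2.687 -2.988 -2.94
vertex 2.846 -2.606 -2.426
vertex 3.137 -3.162 -2.631
endloop
endfacet
facet normal 0.111 -0.788 -0.605
outer loop
vertex 2.687 -2.988 -2.94
vertex 3.137 -3.162 -2.631
vertex 1.676 -3.876 -1.968
endloop
endfacet
facet normal 0.111 -0.788 -0.605
outer loop
vertex 1.676 -3.876 -1.968
vertex 3.137 -3.162 -2.631
vertex 2.126 -4.05 -1.659
endloop
endfacet
facet normal -0.609 -0.536 0.585
outer loop
vertex 1.676 -3.876 -1.968
vertex 2.126 -4.05 -1.659
vertex 1.834 -3.494 -1.454
endloop
endfacet
facet normal 0.610 0.535 -0.585
outer loop
vertex 3.137 -3.162 -2.631
vertex 2.846 -2.606 -2.426
vertex 3.367 -2.917 -2.167
endloop
endfacet
facet normal 0.684 -0.728 0.046
outer loop
vertex 3.137 -3.162 -2.631
vertex 3.367 -2.917 -2.167
vertex 2.126 -4.05 -1.659
endloop
endfacet
facet normal 0.684 -0.728 0.046
outer loop
vertex 2.126 -4.05 -1.659
vertex 3.367 -2.917 -2.167
vertex 2.356 -3.805 -1.195
endloop
endfacet
facet normal -0.609 -0.536 0.585
outer loop
vertex 2.126 -4.05 -1.659
vertex 2.356 -3.805 -1.195
vertex 1.834 -3.494 -1.454
endloop
endfacet
facet normal 0.610 0.535 -0.585
outer loop
vertex 3.367 -2.917 -2.167
vertex 2.846 -2.606 -2.426
vertex 3.205 -2.438 -1.898
endloop
endfacet
facet normal 0.741 -0.120 0.661
outer loop
vertex 3.367 -2.917 -2.167
vertex 3.205 -2.438 -1.898
vertex 2.356 -3.805 -1.195
endloop
endfacet
facet normal 0.740 -0.120 0.661
outer loop
vertex 2.356 -3.805 -1.195
vertex 3.205 -2.438 -1.898
vertex 2.194 -3.326 -0.927
endloop
endfacet
facet normal -0.609 -0.534 0.586
outer loop
vertex 2.356 -3.805 -1.195
vertex 2.194 -3.326 -0.927
vertex 1.834 -3.494 -1.454
endloop
endfacet

endsolid


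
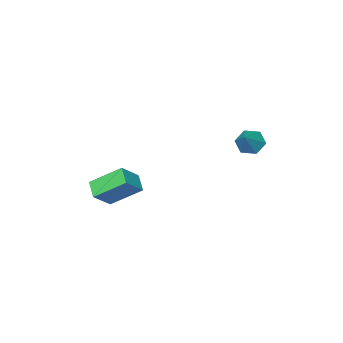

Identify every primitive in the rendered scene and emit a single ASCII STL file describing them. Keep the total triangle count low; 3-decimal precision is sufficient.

solid 
facet normal -0.652 -0.380 -0.656
outer loop
vertex -1.905 0.856 0.288
vertex -2.307 1.488 0.321
vertex -1.757 1.419 -0.185
endloop
endfacet
facet normal 0.936 -0.336 -0.106
outer loop
vertex -1.905 0.856 0.288
vertex -1.757 1.419 -0.185
vertex -1.373 2.032 1.259
endloop
endfacet
facet normal -0.652 -0.380 -0.656
outer loop
vertex -1.757 1.419 -0.185
vertex -2.307 1.488 0.321
vertex -2.159 2.051 -0.152
endloop
endfacet
facet normal 0.758 0.504 -0.415
outer loop
vertex -1.757 1.419 -0.185
vertex -2.159 2.051 -0.152
vertex -1.373 2.032 1.259
endloop
endfacet
facet normal -0.653 -0.379 -0.656
outer loop
vertex -2.159 2.051 -0.152
vertex -2.307 1.488 0.321
vertex -2.708 2.121 0.354
endloop
endfacet
facet normal 0.092 0.995 -0.038
outer loop
vertex -2.159 2.051 -0.152
vertex -2.708 2.121 0.354
vertex -1.373 2.032 1.259
endloop
endfacet
facet normal -0.653 -0.379 -0.656
outer loop
vertex -2.708 2.121 0.354
vertex -2.307 1.488 0.321
vertex -2.856 1.558 0.827
endloop
endfacet
facet normal -0.397 0.649 0.649
outer loop
vertex -2.708 2.121 0.354
vertex -2.856 1.558 0.827
vertex -1.373 2.032 1.259
endloop
endfacet
facet normal -0.653 -0.380 -0.655
outer loop
vertex -2.856 1.558 0.827
vertex -2.307 1.488 0.321
vertex -2.454 0.925 0.794
endloop
endfacet
facet normal -0.219 -0.189 0.957
outer loop
vertex -2.856 1.558 0.827
vertex -2.454 0.925 0.794
vertex -1.373 2.032 1.259
endloop
endfacet
facet normal -0.652 -0.381 -0.656
outer loop
vertex -2.454 0.925 0.794
vertex -2.307 1.488 0.321
vertex -1.905 0.856 0.288
endloop
endfacet
facet normal 0.448 -0.681 0.579
outer loop
vertex -2.454 0.925 0.794
vertex -1.905 0.856 0.288
vertex -1.373 2.032 1.259
endloop
endfacet
facet normal -0.735 -0.003 -0.679
outer loop
vertex 2.439 -0.951 -1.093
vertex 2.851 -0.172 -1.543
vertex 3.43 -2.092 -2.16
endloop
endfacet
facet normal -0.417 -0.787 0.455
outer loop
vertex 4.429 -2.088 -1.237
vertex 2.439 -0.951 -1.093
vertex 3.43 -2.092 -2.16
endloop
endfacet
facet normal -0.735 -0.003 -0.679
outer loop
vertex 3.43 -2.092 -2.16
vertex 2.851 -0.172 -1.543
vertex 3.842 -1.313 -2.61
endloop
endfacet
facet normal 0.536 -0.617 -0.577
outer loop
vertex 3.842 -1.313 -2.61
vertex 4.429 -2.088 -1.237
vertex 3.43 -2.092 -2.16
endloop
endfacet
facet normal -0.536 0.617 0.577
outer loop
vertex 2.439 -0.951 -1.093
vertex 3.85 -0.168 -0.62
vertex 2.851 -0.172 -1.543
endloop
endfacet
facet normal -0.417 -0.787 0.455
outer loop
vertex 3.438 -0.947 -0.17
vertex 2.439 -0.951 -1.093
vertex 4.429 -2.088 -1.237
endloop
endfacet
facet normal -0.536 0.617 0.577
outer loop
vertex 3.438 -0.947 -0.17
vertex 3.85 -0.168 -0.62
vertex 2.439 -0.951 -1.093
endloop
endfacet
facet normal 0.417 0.787 -0.455
outer loop
vertex 2.851 -0.172 -1.543
vertex 3.85 -0.168 -0.62
vertex 3.842 -1.313 -2.61
endloop
endfacet
facet normal 0.536 -0.617 -0.577
outer loop
vertex 4.841 -1.309 -1.687
vertex 4.429 -2.088 -1.237
vertex 3.842 -1.313 -2.61
endloop
endfacet
facet normal 0.417 0.787 -0.455
outer loop
vertex 3.842 -1.313 -2.61
vertex 3.85 -0.168 -0.62
vertex 4.841 -1.309 -1.687
endloop
endfacet
facet normal 0.735 0.003 0.679
outer loop
vertex 4.841 -1.309 -1.687
vertex 3.438 -0.947 -0.17
vertex 4.429 -2.088 -1.237
endloop
endfacet
facet normal 0.735 0.003 0.679
outer loop
vertex 3.85 -0.168 -0.62
vertex 3.438 -0.947 -0.17
vertex 4.841 -1.309 -1.687
endloop
endfacet

endsolid


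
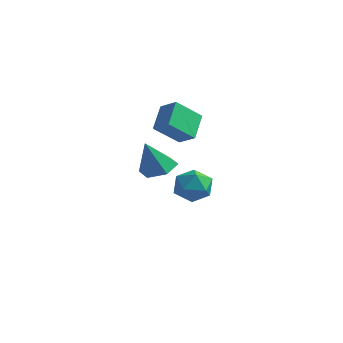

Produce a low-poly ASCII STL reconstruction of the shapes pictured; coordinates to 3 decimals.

solid 
facet normal 0.127 0.372 -0.919
outer loop
vertex 0.451 -2.997 1.707
vertex -0.316 -3.439 1.422
vertex -0.376 -2.576 1.763
endloop
endfacet
facet normal 0.347 0.584 0.733
outer loop
vertex 0.451 -2.997 1.707
vertex -0.376 -2.576 1.763
vertex -0.544 -4.101 3.058
endloop
endfacet
facet normal 0.128 0.372 -0.919
outer loop
vertex -0.376 -2.576 1.763
vertex -0.316 -3.439 1.422
vertex -1.143 -3.017 1.478
endloop
endfacet
facet normal -0.554 0.573 0.603
outer loop
vertex -0.376 -2.576 1.763
vertex -1.143 -3.017 1.478
vertex -0.544 -4.101 3.058
endloop
endfacet
facet normal 0.128 0.373 -0.919
outer loop
vertex -1.143 -3.017 1.478
vertex -0.316 -3.439 1.422
vertex -1.083 -3.88 1.136
endloop
endfacet
facet normal -0.954 -0.165 0.249
outer loop
vertex -1.143 -3.017 1.478
vertex -1.083 -3.88 1.136
vertex -0.544 -4.101 3.058
endloop
endfacet
facet normal 0.129 0.372 -0.919
outer loop
vertex -1.083 -3.88 1.136
vertex -0.316 -3.439 1.422
vertex -0.256 -4.302 1.081
endloop
endfacet
facet normal -0.453 -0.891 0.025
outer loop
vertex -1.083 -3.88 1.136
vertex -0.256 -4.302 1.081
vertex -0.544 -4.101 3.058
endloop
endfacet
facet normal 0.127 0.372 -0.919
outer loop
vertex -0.256 -4.302 1.081
vertex -0.316 -3.439 1.422
vertex 0.511 -3.86 1.366
endloop
endfacet
facet normal 0.449 -0.880 0.155
outer loop
vertex -0.256 -4.302 1.081
vertex 0.511 -3.86 1.366
vertex -0.544 -4.101 3.058
endloop
endfacet
facet normal 0.127 0.372 -0.919
outer loop
vertex 0.511 -3.86 1.366
vertex -0.316 -3.439 1.422
vertex 0.451 -2.997 1.707
endloop
endfacet
facet normal 0.849 -0.142 0.509
outer loop
vertex 0.511 -3.86 1.366
vertex 0.451 -2.997 1.707
vertex -0.544 -4.101 3.058
endloop
endfacet
facet normal -0.244 -0.096 0.965
outer loop
vertex -3.408 3.011 -1.571
vertex -3.685 1.968 -1.745
vertex -2.66 2.221 -1.461
endloop
endfacet
facet normal 0.277 0.385 0.880
outer loop
vertex -3.408 3.011 -1.571
vertex -2.66 2.221 -1.461
vertex -2.395 3.16 -1.955
endloop
endfacet
facet normal 0.037 0.895 0.445
outer loop
vertex -3.408 3.011 -1.571
vertex -2.395 3.16 -1.955
vertex -3.256 3.488 -2.543
endloop
endfacet
facet normal -0.632 0.730 0.259
outer loop
vertex -3.408 3.011 -1.571
vertex -3.256 3.488 -2.543
vertex -4.054 2.751 -2.414
endloop
endfacet
facet normal -0.805 0.117 0.581
outer loop
vertex -3.408 3.011 -1.571
vertex -4.054 2.751 -2.414
vertex -3.685 1.968 -1.745
endloop
endfacet
facet normal 0.826 0.061 0.560
outer loop
vertex -2.395 3.16 -1.955
vertex -2.66 2.221 -1.461
vertex -2.046 2.209 -2.366
endloop
endfacet
facet normal -0.016 -0.718 0.696
outer loop
vertex -2.66 2.221 -1.461
vertex -3.685 1.968 -1.745
vertex -2.844 1.472 -2.237
endloop
endfacet
facet normal -0.925 -0.372 0.075
outer loop
vertex -3.685 1.968 -1.745
vertex -4.054 2.751 -2.414
vertex -3.705 1.8 -2.825
endloop
endfacet
facet normal -0.645 0.620 -0.446
outer loop
vertex -4.054 2.751 -2.414
vertex -3.256 3.488 -2.543
vertex -3.44 2.739 -3.319
endloop
endfacet
facet normal 0.438 0.887 -0.146
outer loop
vertex -3.256 3.488 -2.543
vertex -2.395 3.16 -1.955
vertex -2.415 2.992 -3.035
endloop
endfacet
facet normal 0.632 -0.730 -0.259
outer loop
vertex -2.692 1.949 -3.209
vertex -2.046 2.209 -2.366
vertex -2.844 1.472 -2.237
endloop
endfacet
facet normal -0.037 -0.895 -0.445
outer loop
vertex -2.692 1.949 -3.209
vertex -2.844 1.472 -2.237
vertex -3.705 1.8 -2.825
endloop
endfacet
facet normal -0.277 -0.385 -0.880
outer loop
vertex -2.692 1.949 -3.209
vertex -3.705 1.8 -2.825
vertex -3.44 2.739 -3.319
endloop
endfacet
facet normal 0.244 0.096 -0.965
outer loop
vertex -2.692 1.949 -3.209
vertex -3.44 2.739 -3.319
vertex -2.415 2.992 -3.035
endloop
endfacet
facet normal 0.805 -0.117 -0.581
outer loop
vertex -2.692 1.949 -3.209
vertex -2.415 2.992 -3.035
vertex -2.046 2.209 -2.366
endloop
endfacet
facet normal 0.645 -0.620 0.446
outer loop
vertex -2.844 1.472 -2.237
vertex -2.046 2.209 -2.366
vertex -2.66 2.221 -1.461
endloop
endfacet
facet normal -0.438 -0.887 0.146
outer loop
vertex -3.705 1.8 -2.825
vertex -2.844 1.472 -2.237
vertex -3.685 1.968 -1.745
endloop
endfacet
facet normal -0.826 -0.061 -0.560
outer loop
vertex -3.44 2.739 -3.319
vertex -3.705 1.8 -2.825
vertex -4.054 2.751 -2.414
endloop
endfacet
facet normal 0.016 0.718 -0.696
outer loop
vertex -2.415 2.992 -3.035
vertex -3.44 2.739 -3.319
vertex -3.256 3.488 -2.543
endloop
endfacet
facet normal 0.925 0.372 -0.075
outer loop
vertex -2.046 2.209 -2.366
vertex -2.415 2.992 -3.035
vertex -2.395 3.16 -1.955
endloop
endfacet
facet normal -0.882 0.026 -0.471
outer loop
vertex -3.994 1.169 3.056
vertex -3.372 2.366 1.957
vertex -3.498 0.002 2.064
endloop
endfacet
facet normal -0.358 -0.688 0.631
outer loop
vertex -2.528 -0.026 2.583
vertex -3.994 1.169 3.056
vertex -3.498 0.002 2.064
endloop
endfacet
facet normal -0.881 0.026 -0.472
outer loop
vertex -3.498 0.002 2.064
vertex -3.372 2.366 1.957
vertex -2.875 1.199 0.966
endloop
endfacet
facet normal 0.308 -0.725 -0.616
outer loop
vertex -2.875 1.199 0.966
vertex -2.528 -0.026 2.583
vertex -3.498 0.002 2.064
endloop
endfacet
facet normal -0.308 0.725 0.615
outer loop
vertex -3.994 1.169 3.056
vertex -2.402 2.338 2.476
vertex -3.372 2.366 1.957
endloop
endfacet
facet normal -0.357 -0.688 0.631
outer loop
vertex -3.025 1.141 3.574
vertex -3.994 1.169 3.056
vertex -2.528 -0.026 2.583
endloop
endfacet
facet normal -0.308 0.725 0.616
outer loop
vertex -3.025 1.141 3.574
vertex -2.402 2.338 2.476
vertex -3.994 1.169 3.056
endloop
endfacet
facet normal 0.358 0.688 -0.631
outer loop
vertex -3.372 2.366 1.957
vertex -2.402 2.338 2.476
vertex -2.875 1.199 0.966
endloop
endfacet
facet normal 0.308 -0.725 -0.616
outer loop
vertex -1.906 1.171 1.484
vertex -2.528 -0.026 2.583
vertex -2.875 1.199 0.966
endloop
endfacet
facet normal 0.357 0.688 -0.631
outer loop
vertex -2.875 1.199 0.966
vertex -2.402 2.338 2.476
vertex -1.906 1.171 1.484
endloop
endfacet
facet normal 0.881 -0.025 0.472
outer loop
vertex -1.906 1.171 1.484
vertex -3.025 1.141 3.574
vertex -2.528 -0.026 2.583
endloop
endfacet
facet normal 0.881 -0.026 0.472
outer loop
vertex -2.402 2.338 2.476
vertex -3.025 1.141 3.574
vertex -1.906 1.171 1.484
endloop
endfacet

endsolid


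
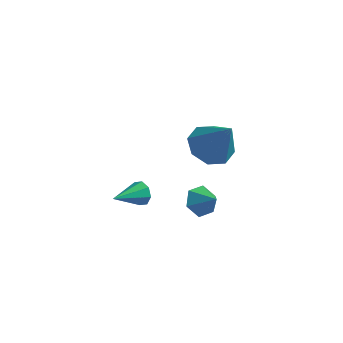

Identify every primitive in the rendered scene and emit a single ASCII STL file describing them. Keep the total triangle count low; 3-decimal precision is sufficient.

solid 
facet normal 0.388 0.864 -0.321
outer loop
vertex -1.052 2.384 -2.808
vertex -1.426 2.355 -3.339
vertex -1.492 2.606 -2.743
endloop
endfacet
facet normal 0.105 -0.083 0.991
outer loop
vertex -1.052 2.384 -2.808
vertex -1.492 2.606 -2.743
vertex -2.054 0.965 -2.821
endloop
endfacet
facet normal 0.390 0.863 -0.320
outer loop
vertex -1.492 2.606 -2.743
vertex -1.426 2.355 -3.339
vertex -1.894 2.682 -3.027
endloop
endfacet
facet normal -0.551 0.150 0.821
outer loop
vertex -1.492 2.606 -2.743
vertex -1.894 2.682 -3.027
vertex -2.054 0.965 -2.821
endloop
endfacet
facet normal 0.390 0.863 -0.320
outer loop
vertex -1.894 2.682 -3.027
vertex -1.426 2.355 -3.339
vertex -2.021 2.566 -3.494
endloop
endfacet
facet normal -0.965 0.118 0.233
outer loop
vertex -1.894 2.682 -3.027
vertex -2.021 2.566 -3.494
vertex -2.054 0.965 -2.821
endloop
endfacet
facet normal 0.390 0.863 -0.322
outer loop
vertex -2.021 2.566 -3.494
vertex -1.426 2.355 -3.339
vertex -1.8 2.326 -3.87
endloop
endfacet
facet normal -0.892 -0.159 -0.423
outer loop
vertex -2.021 2.566 -3.494
vertex -1.8 2.326 -3.87
vertex -2.054 0.965 -2.821
endloop
endfacet
facet normal 0.390 0.863 -0.322
outer loop
vertex -1.8 2.326 -3.87
vertex -1.426 2.355 -3.339
vertex -1.36 2.103 -3.934
endloop
endfacet
facet normal -0.375 -0.521 -0.767
outer loop
vertex -1.8 2.326 -3.87
vertex -1.36 2.103 -3.934
vertex -2.054 0.965 -2.821
endloop
endfacet
facet normal 0.390 0.863 -0.322
outer loop
vertex -1.36 2.103 -3.934
vertex -1.426 2.355 -3.339
vertex -0.959 2.028 -3.65
endloop
endfacet
facet normal 0.281 -0.753 -0.595
outer loop
vertex -1.36 2.103 -3.934
vertex -0.959 2.028 -3.65
vertex -2.054 0.965 -2.821
endloop
endfacet
facet normal 0.390 0.863 -0.321
outer loop
vertex -0.959 2.028 -3.65
vertex -1.426 2.355 -3.339
vertex -0.831 2.144 -3.183
endloop
endfacet
facet normal 0.692 -0.721 -0.011
outer loop
vertex -0.959 2.028 -3.65
vertex -0.831 2.144 -3.183
vertex -2.054 0.965 -2.821
endloop
endfacet
facet normal 0.390 0.863 -0.322
outer loop
vertex -0.831 2.144 -3.183
vertex -1.426 2.355 -3.339
vertex -1.052 2.384 -2.808
endloop
endfacet
facet normal 0.619 -0.443 0.648
outer loop
vertex -0.831 2.144 -3.183
vertex -1.052 2.384 -2.808
vertex -2.054 0.965 -2.821
endloop
endfacet
facet normal -0.746 0.235 -0.624
outer loop
vertex 2.471 1.429 -2.24
vertex 1.943 1.322 -1.649
vertex 2.27 2.043 -1.768
endloop
endfacet
facet normal 0.917 0.383 -0.108
outer loop
vertex 2.471 1.429 -2.24
vertex 2.27 2.043 -1.768
vertex 2.777 1.058 -0.951
endloop
endfacet
facet normal -0.746 0.236 -0.623
outer loop
vertex 2.27 2.043 -1.768
vertex 1.943 1.322 -1.649
vertex 1.742 1.936 -1.176
endloop
endfacet
facet normal 0.470 0.694 0.545
outer loop
vertex 2.27 2.043 -1.768
vertex 1.742 1.936 -1.176
vertex 2.777 1.058 -0.951
endloop
endfacet
facet normal -0.745 0.237 -0.624
outer loop
vertex 1.742 1.936 -1.176
vertex 1.943 1.322 -1.649
vertex 1.414 1.216 -1.058
endloop
endfacet
facet normal -0.055 0.186 0.981
outer loop
vertex 1.742 1.936 -1.176
vertex 1.414 1.216 -1.058
vertex 2.777 1.058 -0.951
endloop
endfacet
facet normal -0.745 0.236 -0.624
outer loop
vertex 1.414 1.216 -1.058
vertex 1.943 1.322 -1.649
vertex 1.615 0.602 -1.53
endloop
endfacet
facet normal -0.133 -0.631 0.764
outer loop
vertex 1.414 1.216 -1.058
vertex 1.615 0.602 -1.53
vertex 2.777 1.058 -0.951
endloop
endfacet
facet normal -0.746 0.237 -0.622
outer loop
vertex 1.615 0.602 -1.53
vertex 1.943 1.322 -1.649
vertex 2.143 0.709 -2.122
endloop
endfacet
facet normal 0.315 -0.943 0.110
outer loop
vertex 1.615 0.602 -1.53
vertex 2.143 0.709 -2.122
vertex 2.777 1.058 -0.951
endloop
endfacet
facet normal -0.745 0.237 -0.623
outer loop
vertex 2.143 0.709 -2.122
vertex 1.943 1.322 -1.649
vertex 2.471 1.429 -2.24
endloop
endfacet
facet normal 0.840 -0.436 -0.325
outer loop
vertex 2.143 0.709 -2.122
vertex 2.471 1.429 -2.24
vertex 2.777 1.058 -0.951
endloop
endfacet
facet normal -0.515 0.159 -0.842
outer loop
vertex 2.835 2.685 0.925
vertex 1.952 2.237 1.38
vertex 2.361 3.246 1.321
endloop
endfacet
facet normal 0.802 0.582 0.136
outer loop
vertex 2.835 2.685 0.925
vertex 2.361 3.246 1.321
vertex 3.028 1.903 3.14
endloop
endfacet
facet normal -0.516 0.160 -0.842
outer loop
vertex 2.361 3.246 1.321
vertex 1.952 2.237 1.38
vertex 1.648 3.216 1.752
endloop
endfacet
facet normal 0.271 0.819 0.505
outer loop
vertex 2.361 3.246 1.321
vertex 1.648 3.216 1.752
vertex 3.028 1.903 3.14
endloop
endfacet
facet normal -0.515 0.160 -0.842
outer loop
vertex 1.648 3.216 1.752
vertex 1.952 2.237 1.38
vertex 1.112 2.613 1.965
endloop
endfacet
facet normal -0.288 0.536 0.793
outer loop
vertex 1.648 3.216 1.752
vertex 1.112 2.613 1.965
vertex 3.028 1.903 3.14
endloop
endfacet
facet normal -0.515 0.161 -0.842
outer loop
vertex 1.112 2.613 1.965
vertex 1.952 2.237 1.38
vertex 1.068 1.79 1.835
endloop
endfacet
facet normal -0.547 -0.102 0.831
outer loop
vertex 1.112 2.613 1.965
vertex 1.068 1.79 1.835
vertex 3.028 1.903 3.14
endloop
endfacet
facet normal -0.514 0.160 -0.842
outer loop
vertex 1.068 1.79 1.835
vertex 1.952 2.237 1.38
vertex 1.542 1.229 1.439
endloop
endfacet
facet normal -0.355 -0.720 0.596
outer loop
vertex 1.068 1.79 1.835
vertex 1.542 1.229 1.439
vertex 3.028 1.903 3.14
endloop
endfacet
facet normal -0.515 0.160 -0.842
outer loop
vertex 1.542 1.229 1.439
vertex 1.952 2.237 1.38
vertex 2.256 1.259 1.008
endloop
endfacet
facet normal 0.176 -0.958 0.226
outer loop
vertex 1.542 1.229 1.439
vertex 2.256 1.259 1.008
vertex 3.028 1.903 3.14
endloop
endfacet
facet normal -0.515 0.160 -0.842
outer loop
vertex 2.256 1.259 1.008
vertex 1.952 2.237 1.38
vertex 2.791 1.862 0.795
endloop
endfacet
facet normal 0.735 -0.675 -0.063
outer loop
vertex 2.256 1.259 1.008
vertex 2.791 1.862 0.795
vertex 3.028 1.903 3.14
endloop
endfacet
facet normal -0.515 0.161 -0.842
outer loop
vertex 2.791 1.862 0.795
vertex 1.952 2.237 1.38
vertex 2.835 2.685 0.925
endloop
endfacet
facet normal 0.994 -0.037 -0.100
outer loop
vertex 2.791 1.862 0.795
vertex 2.835 2.685 0.925
vertex 3.028 1.903 3.14
endloop
endfacet

endsolid


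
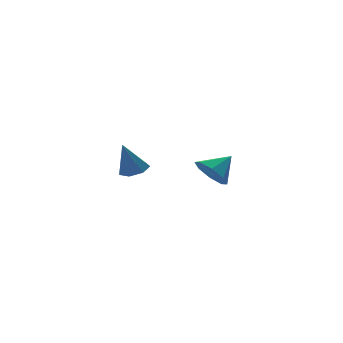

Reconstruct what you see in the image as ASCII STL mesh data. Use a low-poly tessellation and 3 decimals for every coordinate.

solid 
facet normal -0.807 -0.087 -0.584
outer loop
vertex -0.131 -3.353 -0.345
vertex -0.733 -3.384 0.491
vertex -0.371 -2.637 -0.12
endloop
endfacet
facet normal 0.863 0.390 -0.320
outer loop
vertex -0.131 -3.353 -0.345
vertex -0.371 -2.637 -0.12
vertex 0.453 -3.256 1.349
endloop
endfacet
facet normal -0.807 -0.087 -0.584
outer loop
vertex -0.371 -2.637 -0.12
vertex -0.733 -3.384 0.491
vertex -0.823 -2.358 0.463
endloop
endfacet
facet normal 0.558 0.829 0.036
outer loop
vertex -0.371 -2.637 -0.12
vertex -0.823 -2.358 0.463
vertex 0.453 -3.256 1.349
endloop
endfacet
facet normal -0.807 -0.087 -0.584
outer loop
vertex -0.823 -2.358 0.463
vertex -0.733 -3.384 0.491
vertex -1.222 -2.68 1.062
endloop
endfacet
facet normal 0.183 0.810 0.557
outer loop
vertex -0.823 -2.358 0.463
vertex -1.222 -2.68 1.062
vertex 0.453 -3.256 1.349
endloop
endfacet
facet normal -0.807 -0.086 -0.585
outer loop
vertex -1.222 -2.68 1.062
vertex -0.733 -3.384 0.491
vertex -1.335 -3.414 1.326
endloop
endfacet
facet normal -0.042 0.344 0.938
outer loop
vertex -1.222 -2.68 1.062
vertex -1.335 -3.414 1.326
vertex 0.453 -3.256 1.349
endloop
endfacet
facet normal -0.807 -0.087 -0.585
outer loop
vertex -1.335 -3.414 1.326
vertex -0.733 -3.384 0.491
vertex -1.095 -4.13 1.101
endloop
endfacet
facet normal 0.014 -0.296 0.955
outer loop
vertex -1.335 -3.414 1.326
vertex -1.095 -4.13 1.101
vertex 0.453 -3.256 1.349
endloop
endfacet
facet normal -0.807 -0.086 -0.584
outer loop
vertex -1.095 -4.13 1.101
vertex -0.733 -3.384 0.491
vertex -0.643 -4.409 0.518
endloop
endfacet
facet normal 0.319 -0.735 0.599
outer loop
vertex -1.095 -4.13 1.101
vertex -0.643 -4.409 0.518
vertex 0.453 -3.256 1.349
endloop
endfacet
facet normal -0.807 -0.086 -0.584
outer loop
vertex -0.643 -4.409 0.518
vertex -0.733 -3.384 0.491
vertex -0.244 -4.088 -0.081
endloop
endfacet
facet normal 0.694 -0.716 0.078
outer loop
vertex -0.643 -4.409 0.518
vertex -0.244 -4.088 -0.081
vertex 0.453 -3.256 1.349
endloop
endfacet
facet normal -0.807 -0.086 -0.584
outer loop
vertex -0.244 -4.088 -0.081
vertex -0.733 -3.384 0.491
vertex -0.131 -3.353 -0.345
endloop
endfacet
facet normal 0.920 -0.250 -0.303
outer loop
vertex -0.244 -4.088 -0.081
vertex -0.131 -3.353 -0.345
vertex 0.453 -3.256 1.349
endloop
endfacet
facet normal 0.336 -0.012 -0.942
outer loop
vertex -0.838 3.213 -0.979
vertex -1.59 2.95 -1.244
vertex -1.313 3.737 -1.155
endloop
endfacet
facet normal 0.507 0.650 0.567
outer loop
vertex -0.838 3.213 -0.979
vertex -1.313 3.737 -1.155
vertex -2.23 2.97 0.544
endloop
endfacet
facet normal 0.336 -0.012 -0.942
outer loop
vertex -1.313 3.737 -1.155
vertex -1.59 2.95 -1.244
vertex -1.996 3.668 -1.398
endloop
endfacet
facet normal -0.204 0.929 0.309
outer loop
vertex -1.313 3.737 -1.155
vertex -1.996 3.668 -1.398
vertex -2.23 2.97 0.544
endloop
endfacet
facet normal 0.337 -0.011 -0.941
outer loop
vertex -1.996 3.668 -1.398
vertex -1.59 2.95 -1.244
vertex -2.374 3.058 -1.526
endloop
endfacet
facet normal -0.855 0.513 0.081
outer loop
vertex -1.996 3.668 -1.398
vertex -2.374 3.058 -1.526
vertex -2.23 2.97 0.544
endloop
endfacet
facet normal 0.337 -0.010 -0.941
outer loop
vertex -2.374 3.058 -1.526
vertex -1.59 2.95 -1.244
vertex -2.161 2.366 -1.442
endloop
endfacet
facet normal -0.956 -0.288 0.054
outer loop
vertex -2.374 3.058 -1.526
vertex -2.161 2.366 -1.442
vertex -2.23 2.97 0.544
endloop
endfacet
facet normal 0.337 -0.010 -0.941
outer loop
vertex -2.161 2.366 -1.442
vertex -1.59 2.95 -1.244
vertex -1.518 2.113 -1.209
endloop
endfacet
facet normal -0.431 -0.867 0.249
outer loop
vertex -2.161 2.366 -1.442
vertex -1.518 2.113 -1.209
vertex -2.23 2.97 0.544
endloop
endfacet
facet normal 0.337 -0.010 -0.942
outer loop
vertex -1.518 2.113 -1.209
vertex -1.59 2.95 -1.244
vertex -0.93 2.49 -1.003
endloop
endfacet
facet normal 0.325 -0.791 0.519
outer loop
vertex -1.518 2.113 -1.209
vertex -0.93 2.49 -1.003
vertex -2.23 2.97 0.544
endloop
endfacet
facet normal 0.336 -0.011 -0.942
outer loop
vertex -0.93 2.49 -1.003
vertex -1.59 2.95 -1.244
vertex -0.838 3.213 -0.979
endloop
endfacet
facet normal 0.742 -0.116 0.660
outer loop
vertex -0.93 2.49 -1.003
vertex -0.838 3.213 -0.979
vertex -2.23 2.97 0.544
endloop
endfacet

endsolid


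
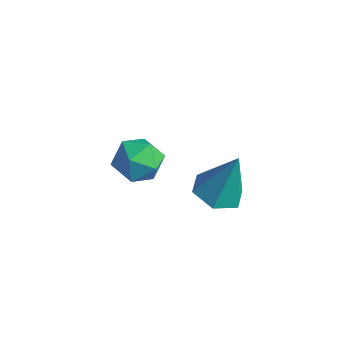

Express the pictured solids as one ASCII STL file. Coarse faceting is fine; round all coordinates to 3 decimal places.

solid 
facet normal -0.222 -0.262 -0.939
outer loop
vertex 2.566 1.175 2.7
vertex 1.951 1.997 2.616
vertex 2.946 2.07 2.36
endloop
endfacet
facet normal 0.919 -0.288 0.270
outer loop
vertex 2.566 1.175 2.7
vertex 2.946 2.07 2.36
vertex 2.429 2.563 4.644
endloop
endfacet
facet normal -0.222 -0.262 -0.939
outer loop
vertex 2.946 2.07 2.36
vertex 1.951 1.997 2.616
vertex 2.331 2.892 2.276
endloop
endfacet
facet normal 0.797 0.602 0.051
outer loop
vertex 2.946 2.07 2.36
vertex 2.331 2.892 2.276
vertex 2.429 2.563 4.644
endloop
endfacet
facet normal -0.221 -0.263 -0.939
outer loop
vertex 2.331 2.892 2.276
vertex 1.951 1.997 2.616
vertex 1.336 2.818 2.531
endloop
endfacet
facet normal -0.038 0.990 0.139
outer loop
vertex 2.331 2.892 2.276
vertex 1.336 2.818 2.531
vertex 2.429 2.563 4.644
endloop
endfacet
facet normal -0.221 -0.263 -0.939
outer loop
vertex 1.336 2.818 2.531
vertex 1.951 1.997 2.616
vertex 0.956 1.923 2.871
endloop
endfacet
facet normal -0.750 0.488 0.447
outer loop
vertex 1.336 2.818 2.531
vertex 0.956 1.923 2.871
vertex 2.429 2.563 4.644
endloop
endfacet
facet normal -0.221 -0.262 -0.939
outer loop
vertex 0.956 1.923 2.871
vertex 1.951 1.997 2.616
vertex 1.571 1.102 2.955
endloop
endfacet
facet normal -0.628 -0.402 0.667
outer loop
vertex 0.956 1.923 2.871
vertex 1.571 1.102 2.955
vertex 2.429 2.563 4.644
endloop
endfacet
facet normal -0.222 -0.262 -0.939
outer loop
vertex 1.571 1.102 2.955
vertex 1.951 1.997 2.616
vertex 2.566 1.175 2.7
endloop
endfacet
facet normal 0.206 -0.789 0.578
outer loop
vertex 1.571 1.102 2.955
vertex 2.566 1.175 2.7
vertex 2.429 2.563 4.644
endloop
endfacet
facet normal -0.902 0.274 0.335
outer loop
vertex -2.761 2.702 1.616
vertex -3.228 1.87 1.04
vertex -2.89 1.701 2.089
endloop
endfacet
facet normal -0.394 0.434 0.810
outer loop
vertex -2.761 2.702 1.616
vertex -2.89 1.701 2.089
vertex -1.945 2.272 2.243
endloop
endfacet
facet normal 0.077 0.866 0.494
outer loop
vertex -2.761 2.702 1.616
vertex -1.945 2.272 2.243
vertex -1.699 2.794 1.289
endloop
endfacet
facet normal -0.139 0.974 -0.177
outer loop
vertex -2.761 2.702 1.616
vertex -1.699 2.794 1.289
vertex -2.492 2.546 0.546
endloop
endfacet
facet normal -0.744 0.609 -0.276
outer loop
vertex -2.761 2.702 1.616
vertex -2.492 2.546 0.546
vertex -3.228 1.87 1.04
endloop
endfacet
facet normal -0.057 -0.171 0.984
outer loop
vertex -1.945 2.272 2.243
vertex -2.89 1.701 2.089
vertex -1.908 1.174 2.054
endloop
endfacet
facet normal -0.878 -0.429 0.214
outer loop
vertex -2.89 1.701 2.089
vertex -3.228 1.87 1.04
vertex -2.701 0.926 1.311
endloop
endfacet
facet normal -0.623 0.112 -0.774
outer loop
vertex -3.228 1.87 1.04
vertex -2.492 2.546 0.546
vertex -2.455 1.448 0.357
endloop
endfacet
facet normal 0.356 0.704 -0.615
outer loop
vertex -2.492 2.546 0.546
vertex -1.699 2.794 1.289
vertex -1.51 2.019 0.511
endloop
endfacet
facet normal 0.705 0.529 0.471
outer loop
vertex -1.699 2.794 1.289
vertex -1.945 2.272 2.243
vertex -1.172 1.85 1.56
endloop
endfacet
facet normal 0.139 -0.974 0.177
outer loop
vertex -1.639 1.018 0.984
vertex -1.908 1.174 2.054
vertex -2.701 0.926 1.311
endloop
endfacet
facet normal -0.077 -0.866 -0.494
outer loop
vertex -1.639 1.018 0.984
vertex -2.701 0.926 1.311
vertex -2.455 1.448 0.357
endloop
endfacet
facet normal 0.394 -0.434 -0.810
outer loop
vertex -1.639 1.018 0.984
vertex -2.455 1.448 0.357
vertex -1.51 2.019 0.511
endloop
endfacet
facet normal 0.902 -0.274 -0.335
outer loop
vertex -1.639 1.018 0.984
vertex -1.51 2.019 0.511
vertex -1.172 1.85 1.56
endloop
endfacet
facet normal 0.744 -0.609 0.276
outer loop
vertex -1.639 1.018 0.984
vertex -1.172 1.85 1.56
vertex -1.908 1.174 2.054
endloop
endfacet
facet normal -0.356 -0.704 0.615
outer loop
vertex -2.701 0.926 1.311
vertex -1.908 1.174 2.054
vertex -2.89 1.701 2.089
endloop
endfacet
facet normal -0.705 -0.529 -0.471
outer loop
vertex -2.455 1.448 0.357
vertex -2.701 0.926 1.311
vertex -3.228 1.87 1.04
endloop
endfacet
facet normal 0.057 0.171 -0.984
outer loop
vertex -1.51 2.019 0.511
vertex -2.455 1.448 0.357
vertex -2.492 2.546 0.546
endloop
endfacet
facet normal 0.878 0.429 -0.214
outer loop
vertex -1.172 1.85 1.56
vertex -1.51 2.019 0.511
vertex -1.699 2.794 1.289
endloop
endfacet
facet normal 0.623 -0.112 0.774
outer loop
vertex -1.908 1.174 2.054
vertex -1.172 1.85 1.56
vertex -1.945 2.272 2.243
endloop
endfacet

endsolid
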